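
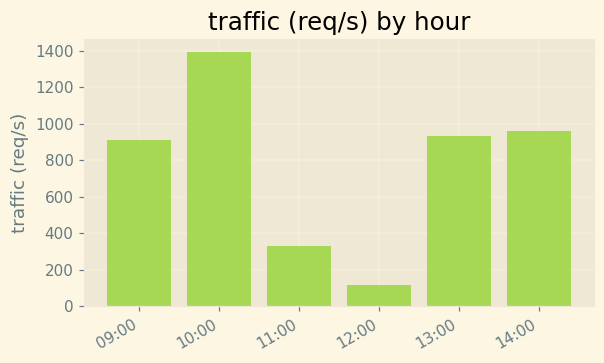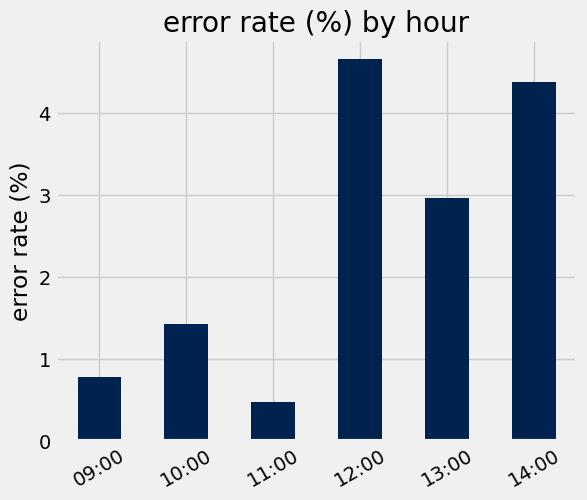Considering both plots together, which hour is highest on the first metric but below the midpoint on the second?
Chart 2 median error rate (%) ≈ 2; below-median hours: 09:00, 10:00, 11:00. Among those, 10:00 has the highest traffic (req/s) (≈ 1400).

10:00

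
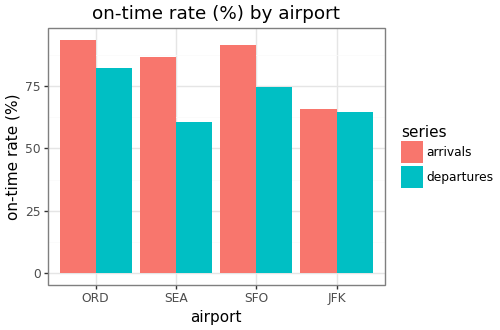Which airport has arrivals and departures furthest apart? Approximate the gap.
SEA, ≈ 30 %

SEA: arrivals ≈ 90, departures ≈ 60 → gap ≈ 30. Next-largest (SFO) is only ≈ 20.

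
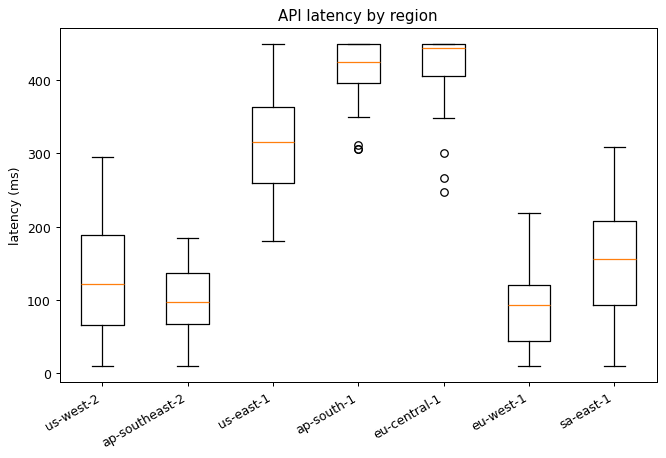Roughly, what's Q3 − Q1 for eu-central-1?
Q3 ≈ 450, Q1 ≈ 400; IQR ≈ 50.

≈ 50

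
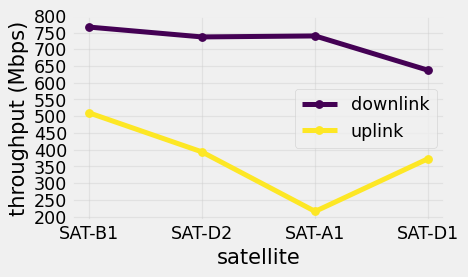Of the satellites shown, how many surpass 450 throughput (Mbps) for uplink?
1

Above 450: SAT-B1.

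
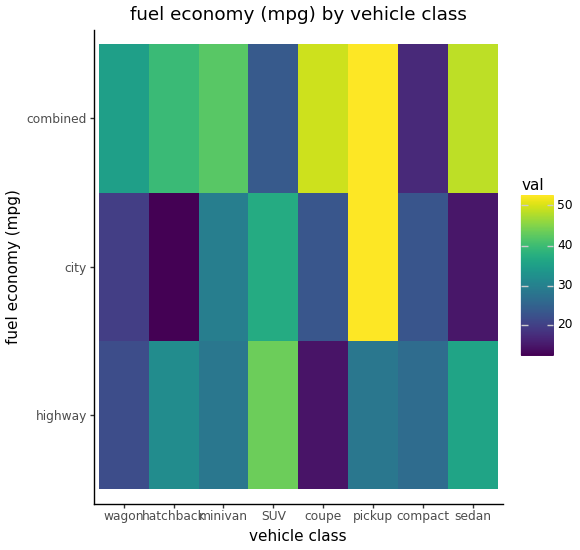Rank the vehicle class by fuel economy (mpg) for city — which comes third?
minivan

Top 4 for city: pickup ≈ 55, SUV ≈ 35, minivan ≈ 30, coupe ≈ 25.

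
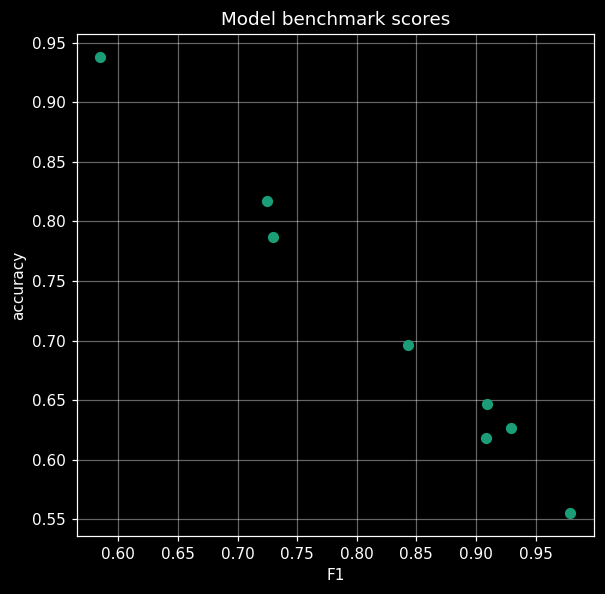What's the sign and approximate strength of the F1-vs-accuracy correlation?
negative, strong

Points are negatively correlated; strong (|r| ≈ 1.0).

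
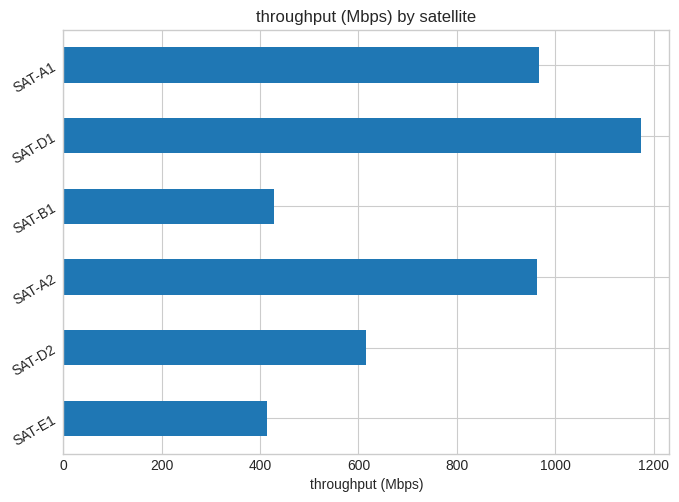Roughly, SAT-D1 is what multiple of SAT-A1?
≈ 1.2×

SAT-D1 ≈ 1200, SAT-A1 ≈ 1000; 1200/1000 ≈ 1.2.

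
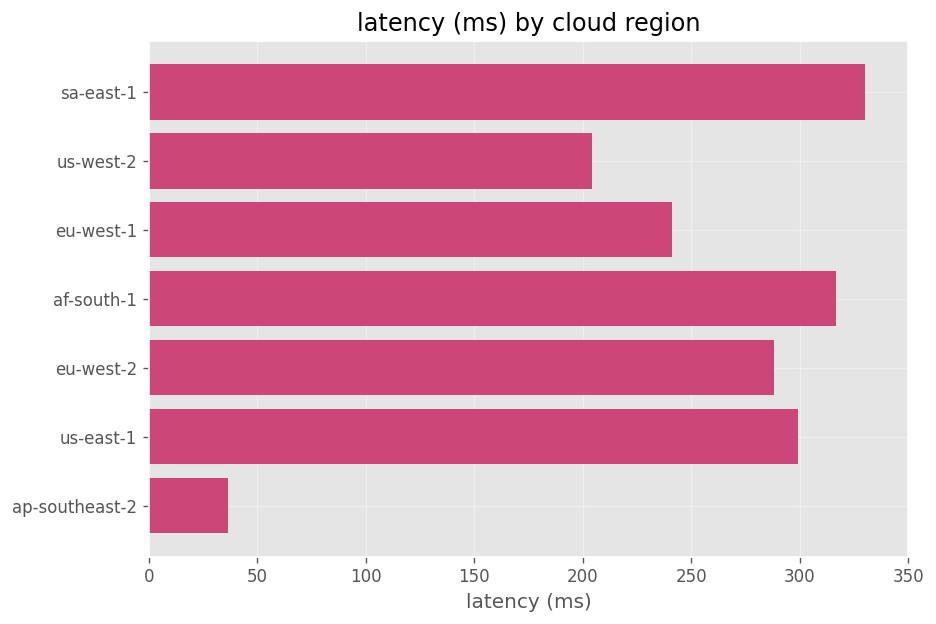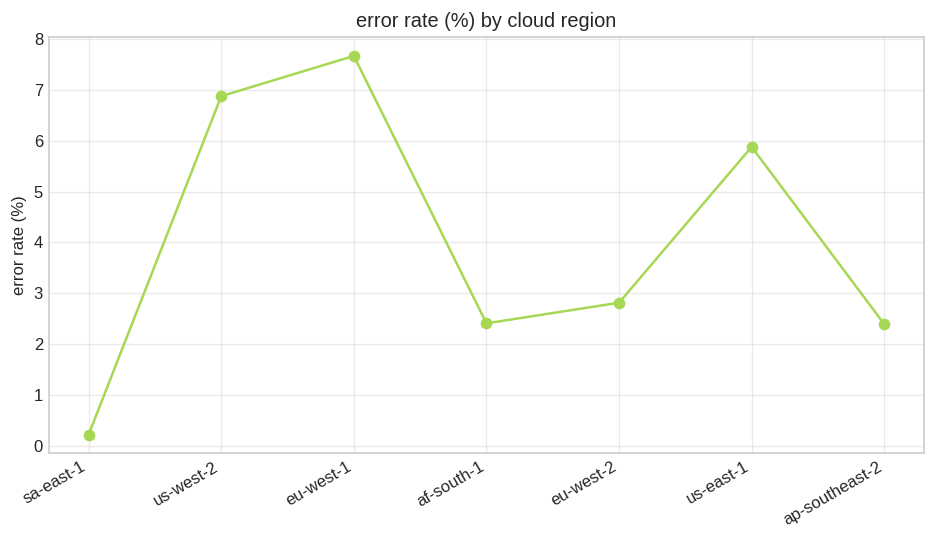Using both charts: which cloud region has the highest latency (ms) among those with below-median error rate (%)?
sa-east-1

Chart 2 median error rate (%) ≈ 3; below-median cloud regions: sa-east-1, af-south-1, ap-southeast-2. Among those, sa-east-1 has the highest latency (ms) (≈ 350).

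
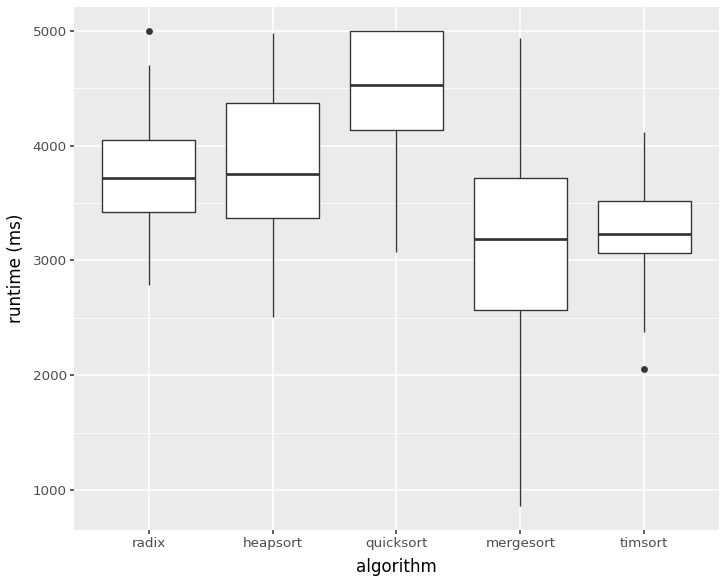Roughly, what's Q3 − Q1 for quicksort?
Q3 ≈ 5000, Q1 ≈ 4200; IQR ≈ 800.

≈ 800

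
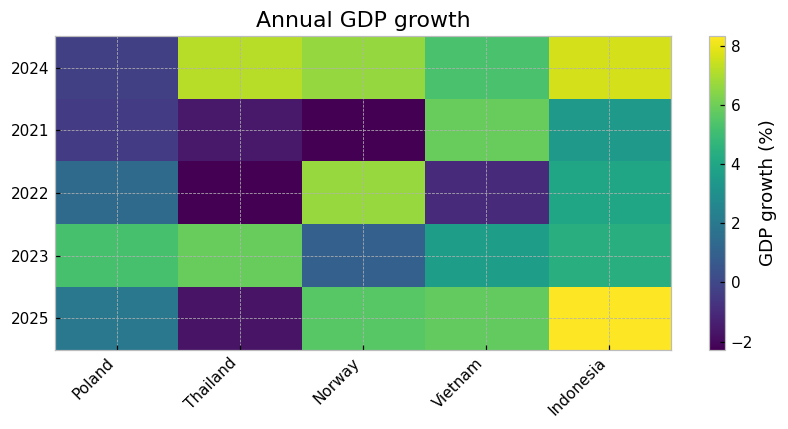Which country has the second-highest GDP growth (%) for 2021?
Indonesia

Top 3 for 2021: Vietnam ≈ 6, Indonesia ≈ 3, Poland ≈ 0.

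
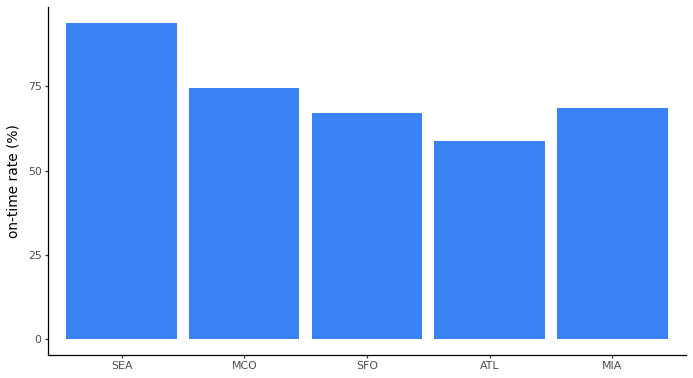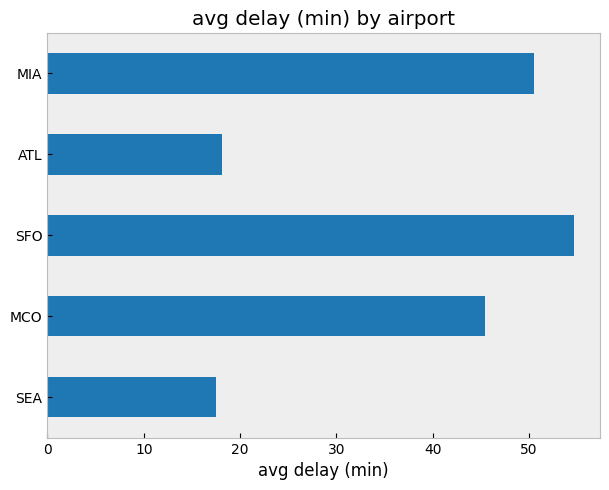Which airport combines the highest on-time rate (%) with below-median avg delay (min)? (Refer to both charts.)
Chart 2 median avg delay (min) ≈ 50; below-median airports: SEA, ATL. Among those, SEA has the highest on-time rate (%) (≈ 90).

SEA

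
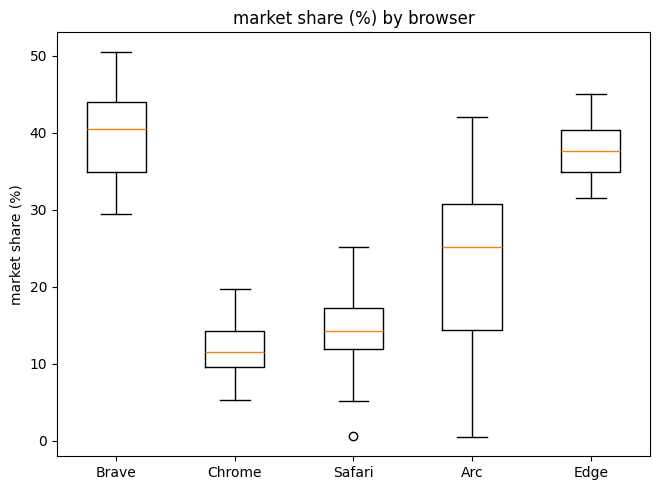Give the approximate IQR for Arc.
Q3 ≈ 30, Q1 ≈ 15; IQR ≈ 15.

≈ 15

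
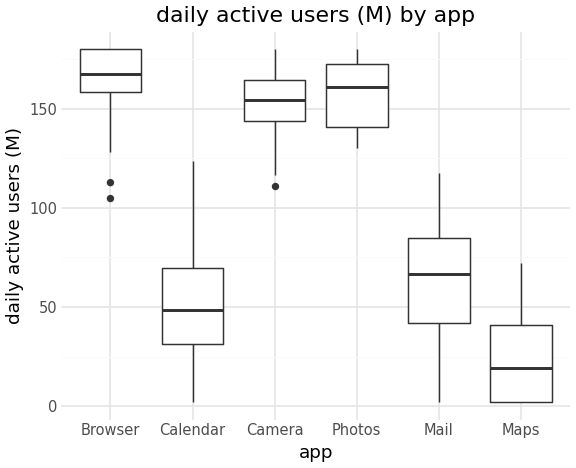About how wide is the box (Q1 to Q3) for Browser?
≈ 20

Q3 ≈ 180, Q1 ≈ 160; IQR ≈ 20.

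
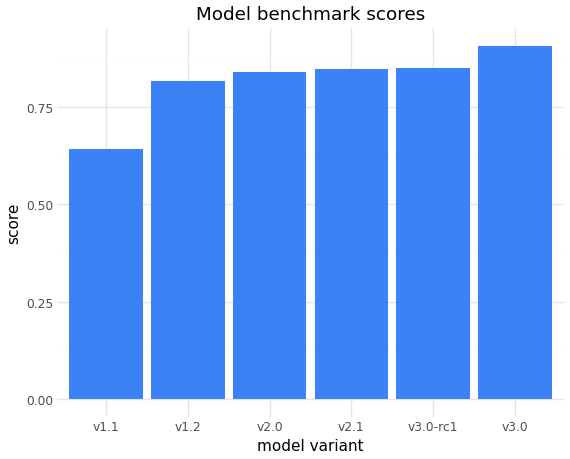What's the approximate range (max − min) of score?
≈ 0.3

Max v3.0 ≈ 0.9, min v1.1 ≈ 0.6; range ≈ 0.3.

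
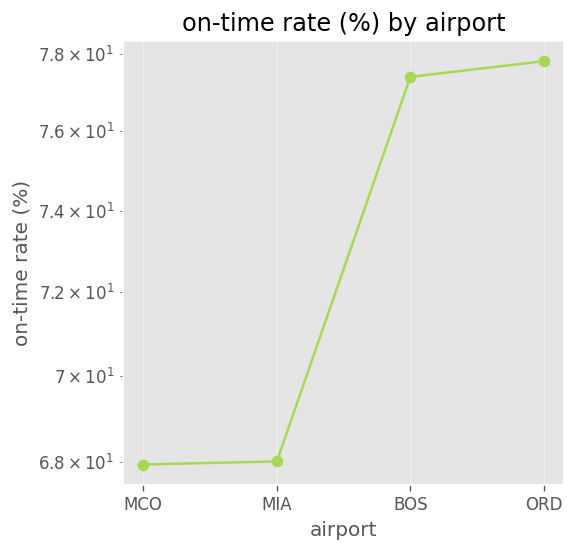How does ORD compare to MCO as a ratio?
≈ 1.15×

ORD ≈ 78, MCO ≈ 68; 78/68 ≈ 1.15.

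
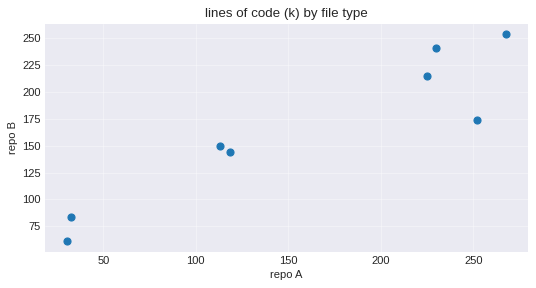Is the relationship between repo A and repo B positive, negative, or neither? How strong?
positive, strong

Points are positively correlated; strong (|r| ≈ 0.9).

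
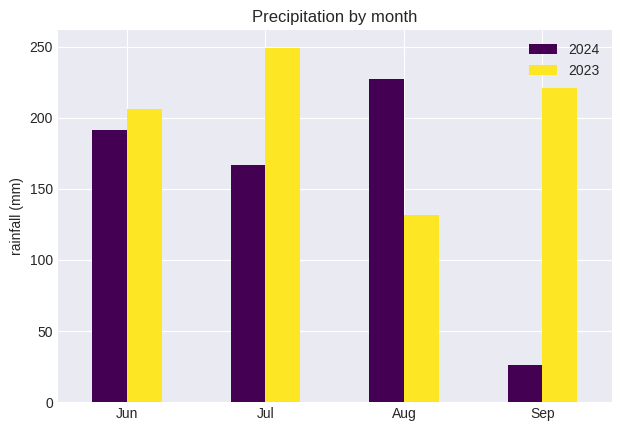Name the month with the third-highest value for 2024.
Top 4 for 2024: Aug ≈ 225, Jun ≈ 200, Jul ≈ 175, Sep ≈ 25.

Jul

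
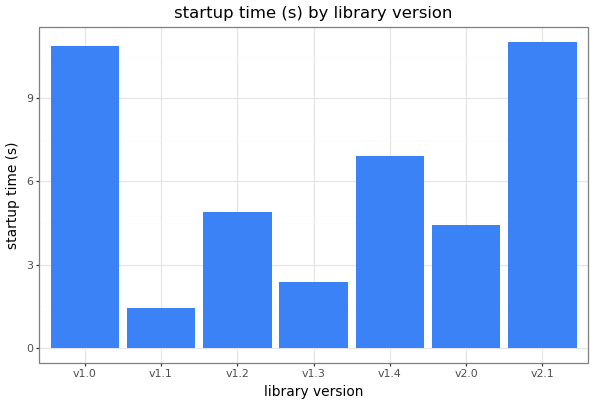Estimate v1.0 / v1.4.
v1.0 ≈ 11, v1.4 ≈ 7; 11/7 ≈ 1.57.

≈ 1.57×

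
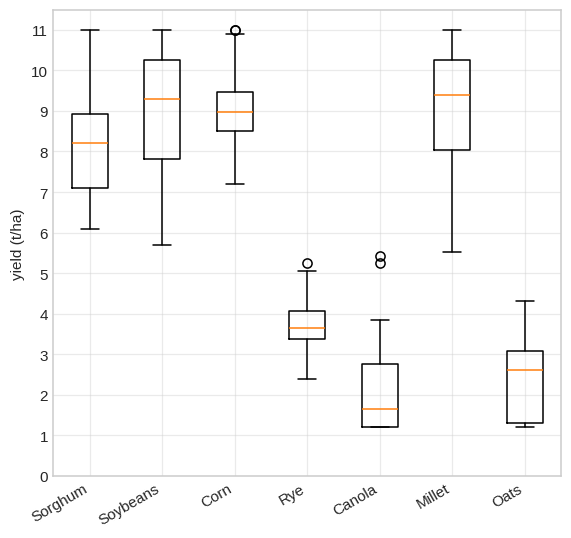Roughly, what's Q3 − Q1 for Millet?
Q3 ≈ 10, Q1 ≈ 8; IQR ≈ 2.

≈ 2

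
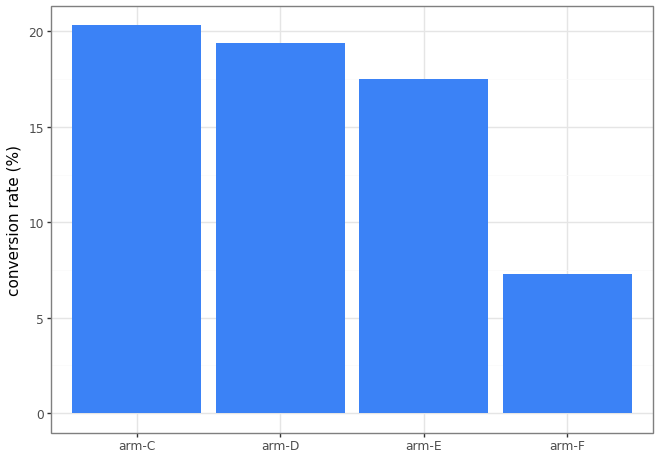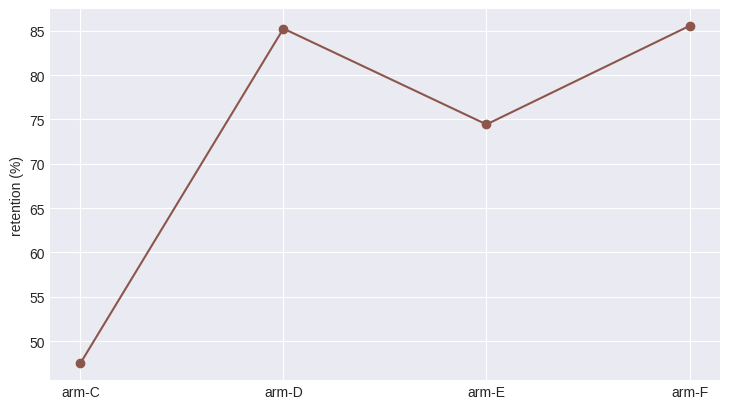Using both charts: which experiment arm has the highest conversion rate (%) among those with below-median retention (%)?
arm-C

Chart 2 median retention (%) ≈ 80; below-median experiment arms: arm-C, arm-E. Among those, arm-C has the highest conversion rate (%) (≈ 20).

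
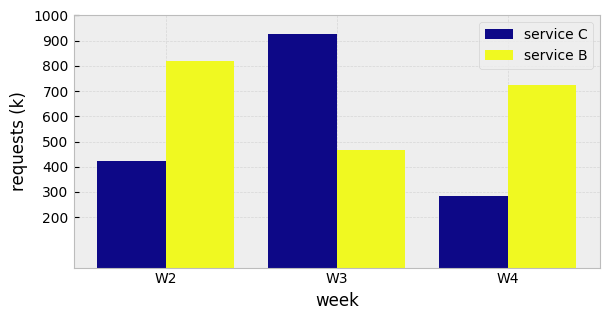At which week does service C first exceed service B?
W3

W2: service C ≈ 400 vs service B ≈ 800 (not yet); W3: service C ≈ 900 vs service B ≈ 500 (first crossover).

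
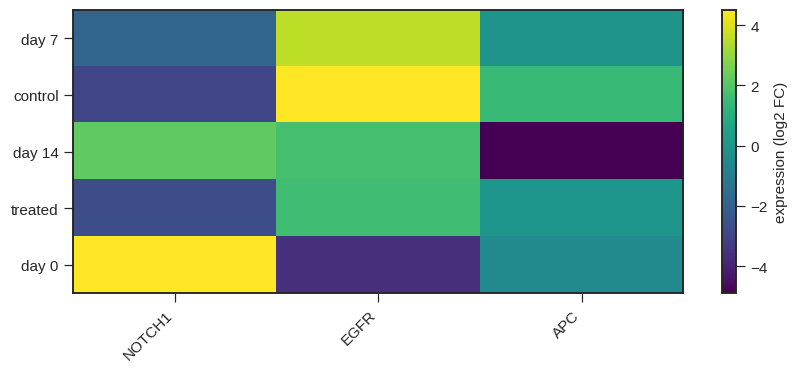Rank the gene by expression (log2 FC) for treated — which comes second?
Top 3 for treated: EGFR ≈ 2, APC ≈ 0, NOTCH1 ≈ -3.

APC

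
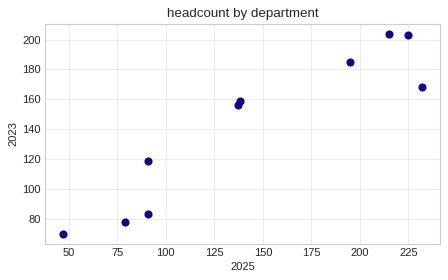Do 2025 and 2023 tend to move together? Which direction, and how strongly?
Points are positively correlated; strong (|r| ≈ 0.9).

positive, strong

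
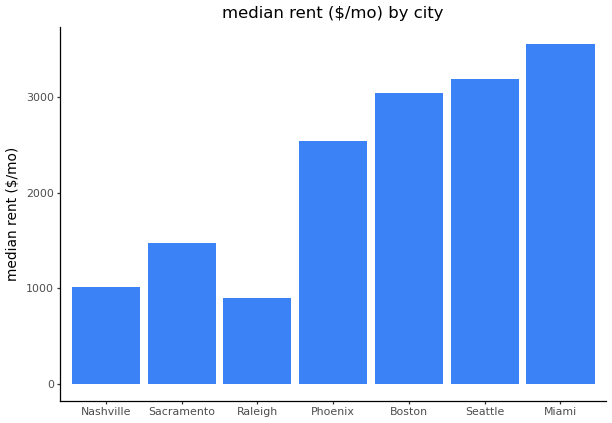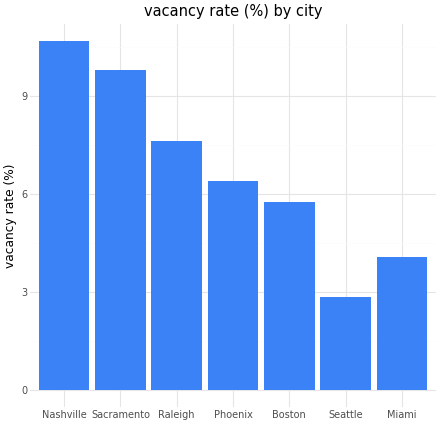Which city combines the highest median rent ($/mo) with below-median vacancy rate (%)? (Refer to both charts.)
Miami

Chart 2 median vacancy rate (%) ≈ 6; below-median cities: Boston, Seattle, Miami. Among those, Miami has the highest median rent ($/mo) (≈ 3500).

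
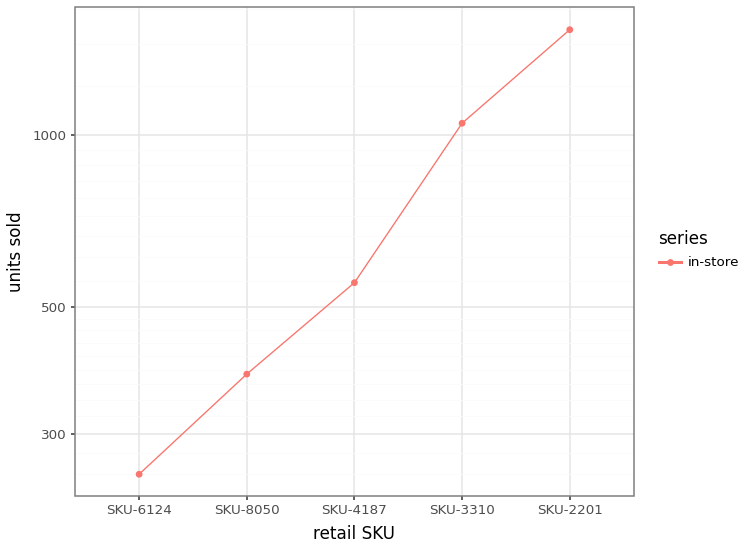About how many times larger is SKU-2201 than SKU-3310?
≈ 1.6×

SKU-2201 ≈ 1600, SKU-3310 ≈ 1000; 1600/1000 ≈ 1.6.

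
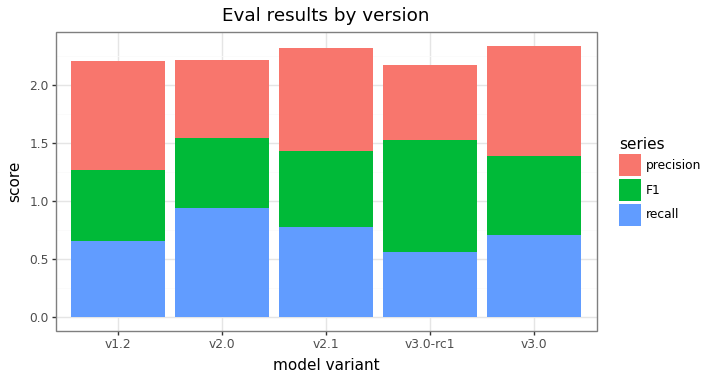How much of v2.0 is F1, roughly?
F1 top ≈ 1.6, bottom ≈ 1.0; segment ≈ 0.6.

≈ 0.6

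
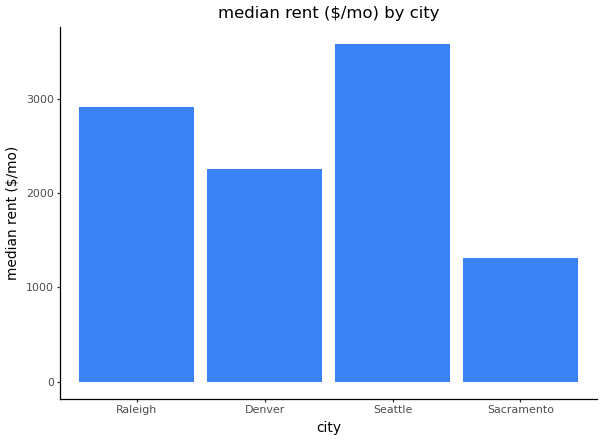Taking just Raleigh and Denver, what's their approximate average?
(3000 + 2500) / 2 ≈ 2750.

≈ 2750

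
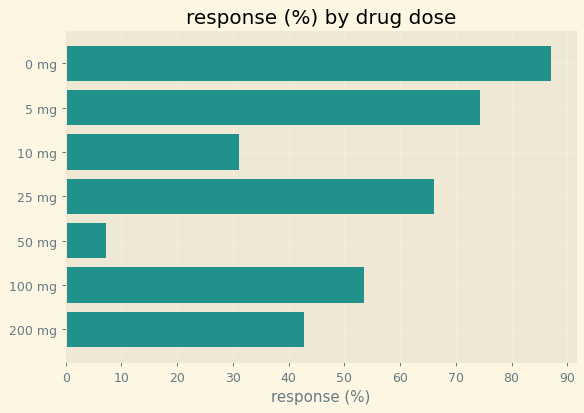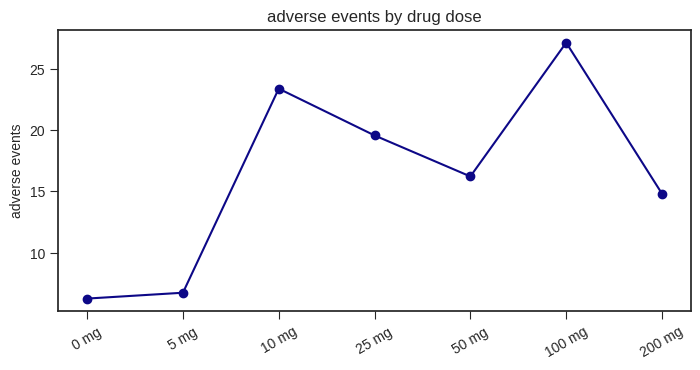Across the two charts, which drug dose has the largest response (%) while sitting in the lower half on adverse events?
0 mg

Chart 2 median adverse events ≈ 15; below-median drug doses: 0 mg, 5 mg, 200 mg. Among those, 0 mg has the highest response (%) (≈ 90).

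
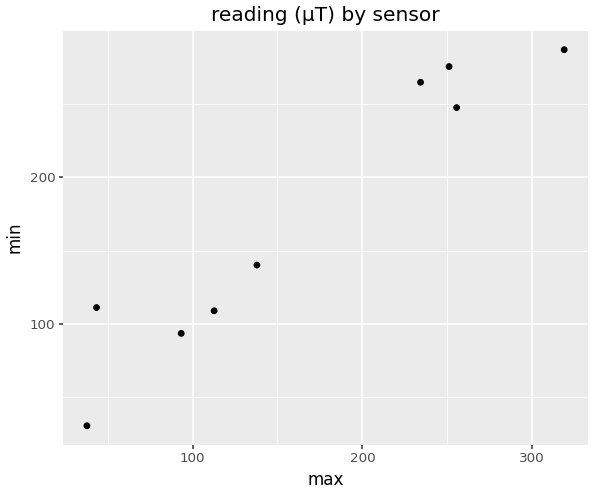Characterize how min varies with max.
Points are positively correlated; strong (|r| ≈ 1.0).

positive, strong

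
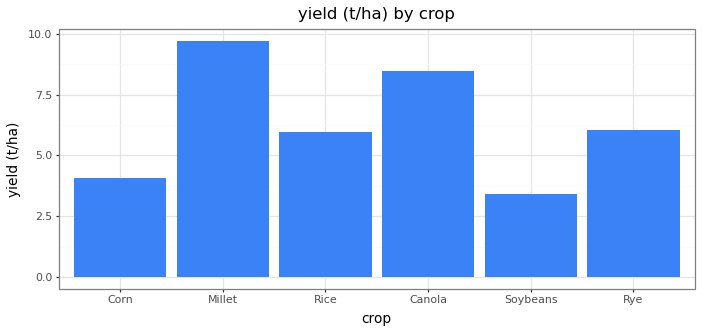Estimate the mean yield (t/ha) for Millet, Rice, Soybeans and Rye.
≈ 6

(10 + 6 + 3 + 6) / 4 ≈ 6.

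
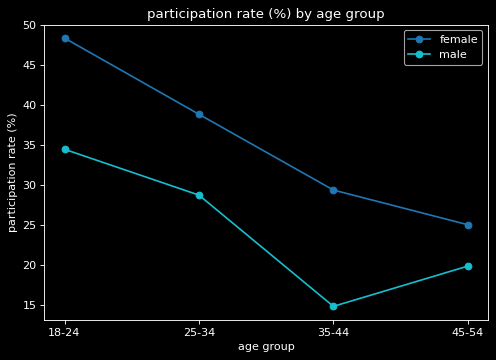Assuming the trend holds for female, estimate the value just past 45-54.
≈ 17.5

Last three: 40, 30, 25 → slope ≈ -7.5/step → next ≈ 17.5.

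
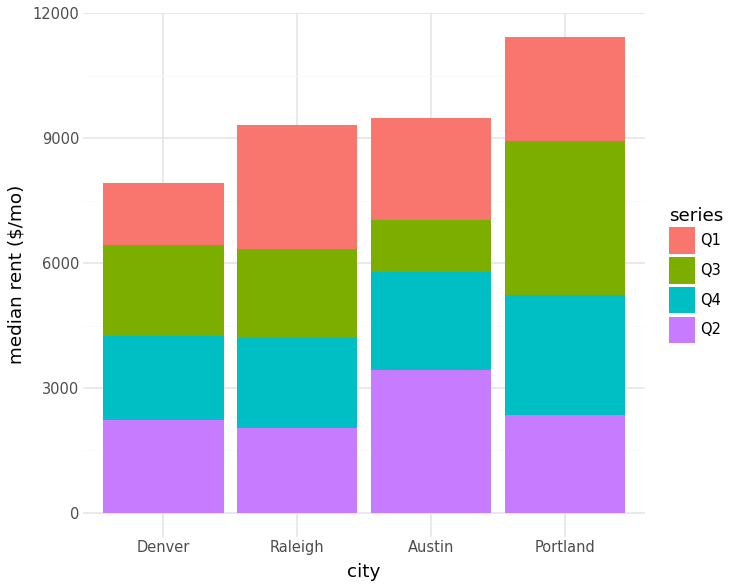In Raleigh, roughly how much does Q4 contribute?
Q4 top ≈ 4000, bottom ≈ 2000; segment ≈ 2000.

≈ 2000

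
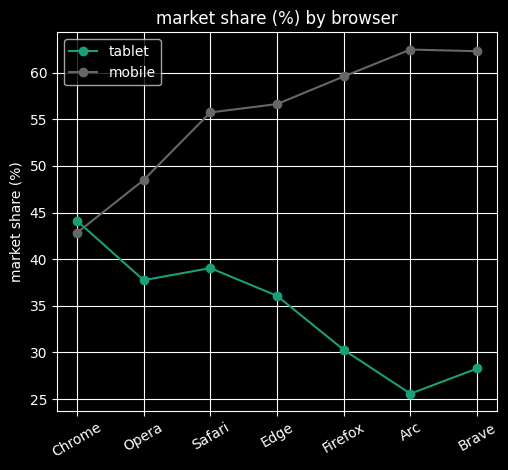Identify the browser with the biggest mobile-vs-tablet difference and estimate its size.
Arc: mobile ≈ 60, tablet ≈ 25 → gap ≈ 35. Next-largest (Brave) is only ≈ 30.

Arc, ≈ 35 %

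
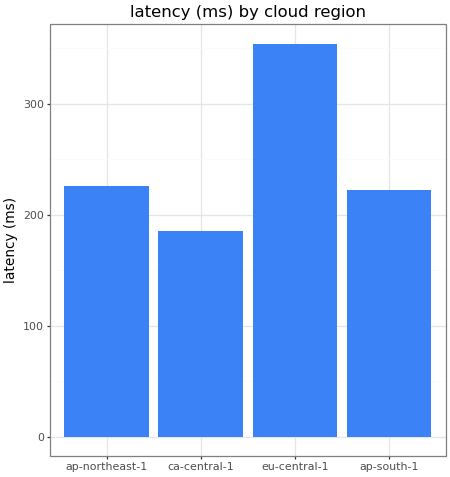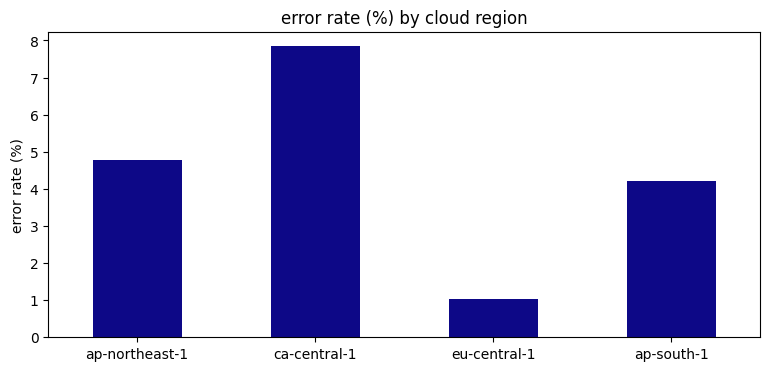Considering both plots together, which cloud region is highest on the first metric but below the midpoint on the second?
Chart 2 median error rate (%) ≈ 5; below-median cloud regions: eu-central-1, ap-south-1. Among those, eu-central-1 has the highest latency (ms) (≈ 350).

eu-central-1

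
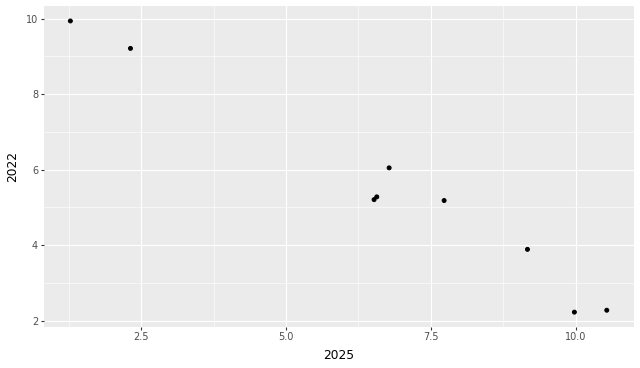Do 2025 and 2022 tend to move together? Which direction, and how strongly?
negative, strong

Points are negatively correlated; strong (|r| ≈ 1.0).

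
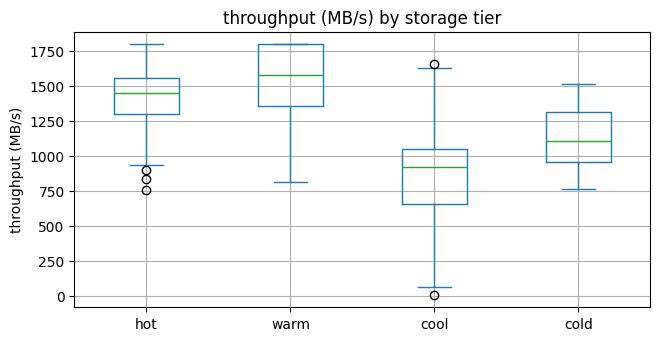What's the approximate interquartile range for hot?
Q3 ≈ 1600, Q1 ≈ 1300; IQR ≈ 300.

≈ 300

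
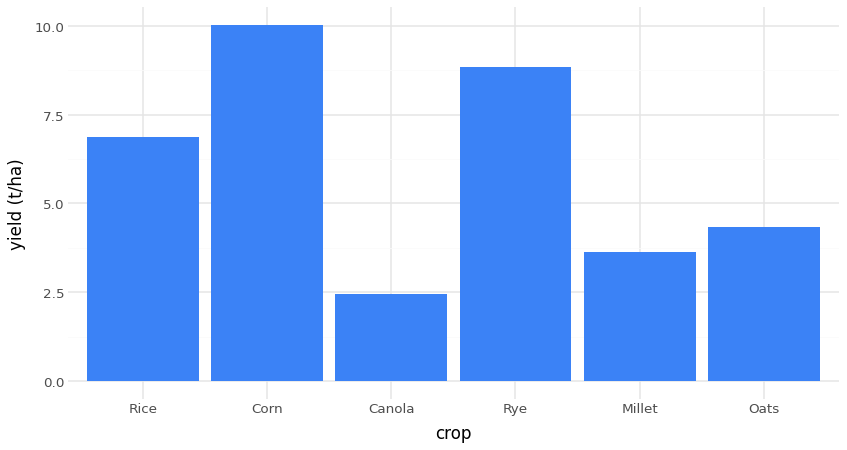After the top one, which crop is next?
Top 3: Corn ≈ 10, Rye ≈ 9, Rice ≈ 7.

Rye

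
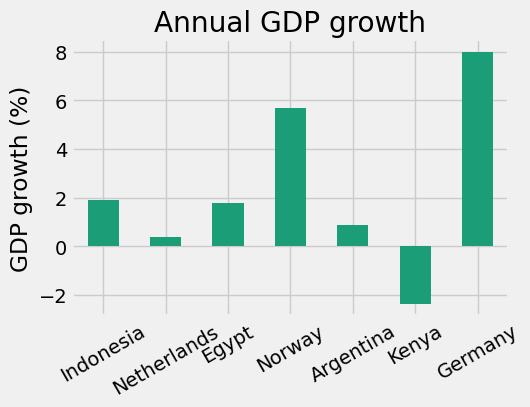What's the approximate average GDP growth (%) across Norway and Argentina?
≈ 4

(6 + 1) / 2 ≈ 4.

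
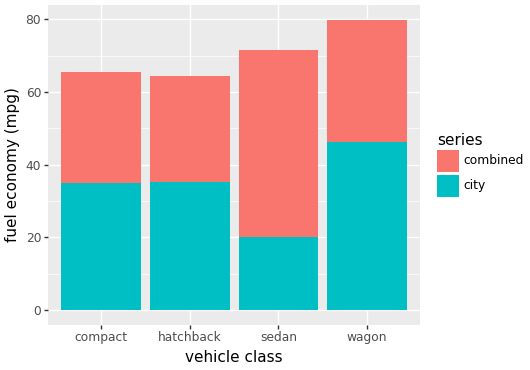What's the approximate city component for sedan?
≈ 20

city top ≈ 20, bottom ≈ 0; segment ≈ 20.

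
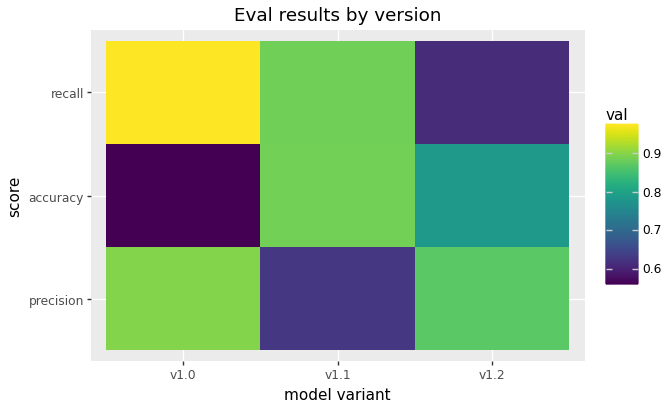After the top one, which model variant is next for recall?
v1.1

Top 3 for recall: v1.0 ≈ 1.00, v1.1 ≈ 0.90, v1.2 ≈ 0.60.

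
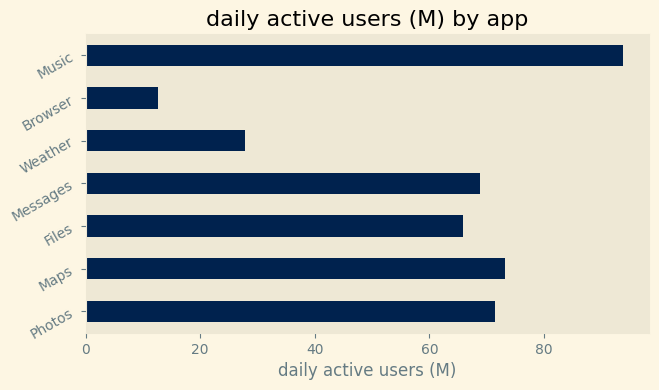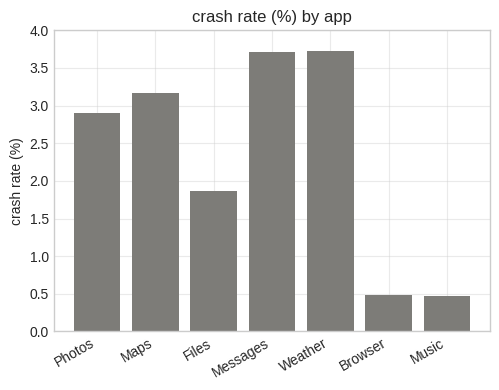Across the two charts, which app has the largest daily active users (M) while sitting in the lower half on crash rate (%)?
Music

Chart 2 median crash rate (%) ≈ 3; below-median apps: Files, Browser, Music. Among those, Music has the highest daily active users (M) (≈ 90).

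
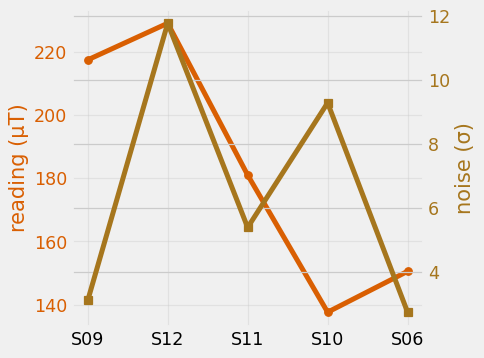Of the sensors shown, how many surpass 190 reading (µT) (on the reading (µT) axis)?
2

Above 190: S09, S12.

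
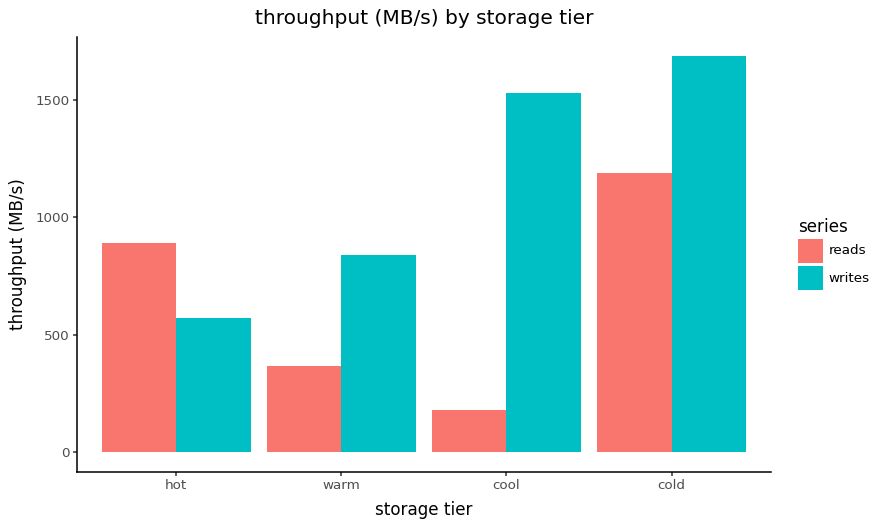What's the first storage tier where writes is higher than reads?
warm

hot: writes ≈ 600 vs reads ≈ 800 (not yet); warm: writes ≈ 800 vs reads ≈ 400 (first crossover).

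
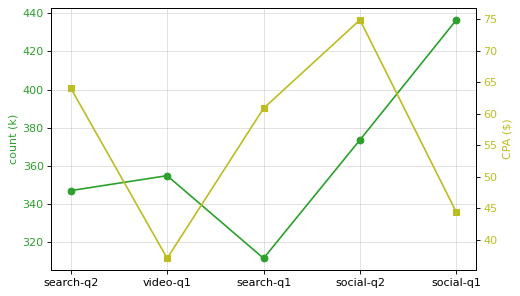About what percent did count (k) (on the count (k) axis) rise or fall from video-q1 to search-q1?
≈ -11.1%

video-q1 ≈ 360, search-q1 ≈ 320; (320 − 360) / 360 ≈ -11.1%.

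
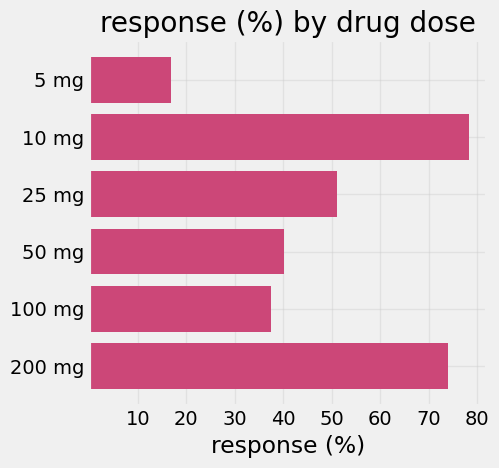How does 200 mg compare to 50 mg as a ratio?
≈ 1.75×

200 mg ≈ 70, 50 mg ≈ 40; 70/40 ≈ 1.75.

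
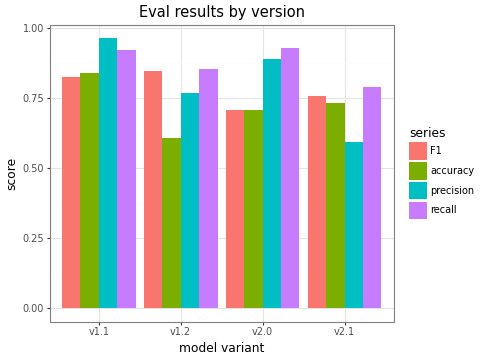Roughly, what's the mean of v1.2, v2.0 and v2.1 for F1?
≈ 0.77

(0.8 + 0.7 + 0.8) / 3 ≈ 0.77.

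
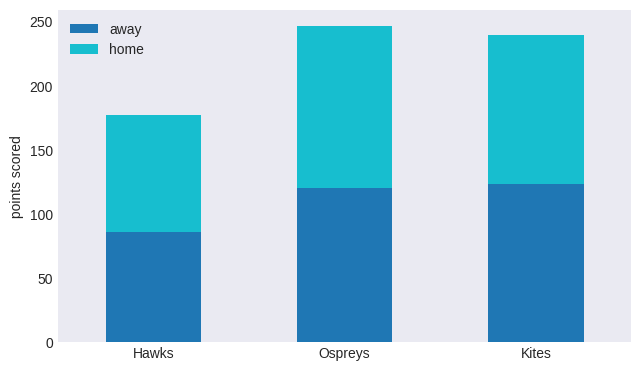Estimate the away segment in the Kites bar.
away top ≈ 125, bottom ≈ 0; segment ≈ 125.

≈ 125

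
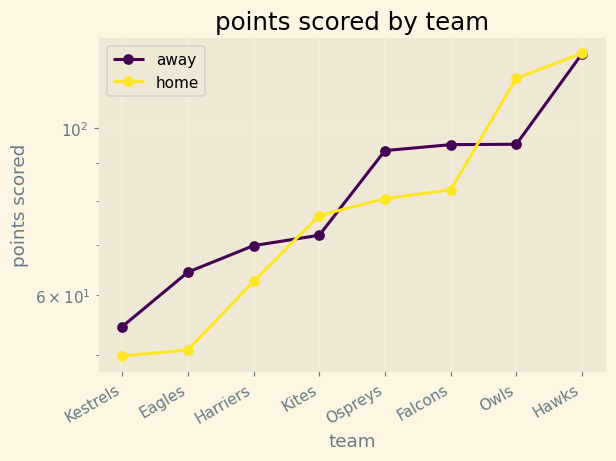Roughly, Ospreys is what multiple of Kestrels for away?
≈ 1.8×

Ospreys ≈ 90, Kestrels ≈ 50; 90/50 ≈ 1.8.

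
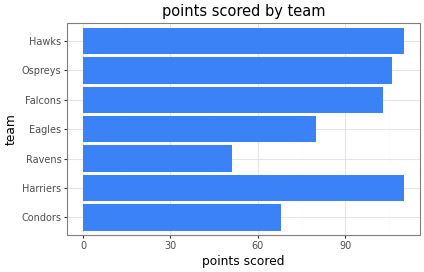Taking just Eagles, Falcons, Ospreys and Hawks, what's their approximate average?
(80 + 100 + 110 + 110) / 4 ≈ 100.

≈ 100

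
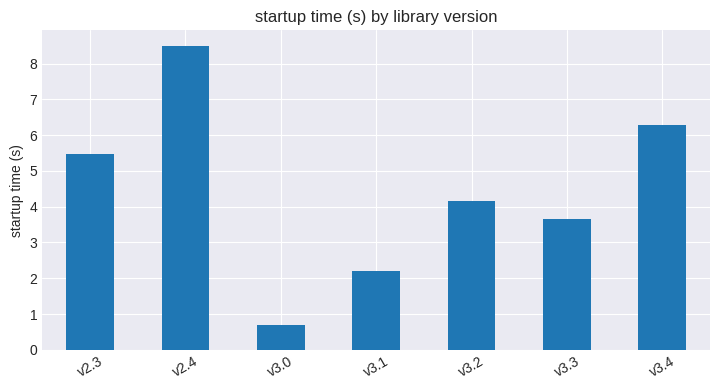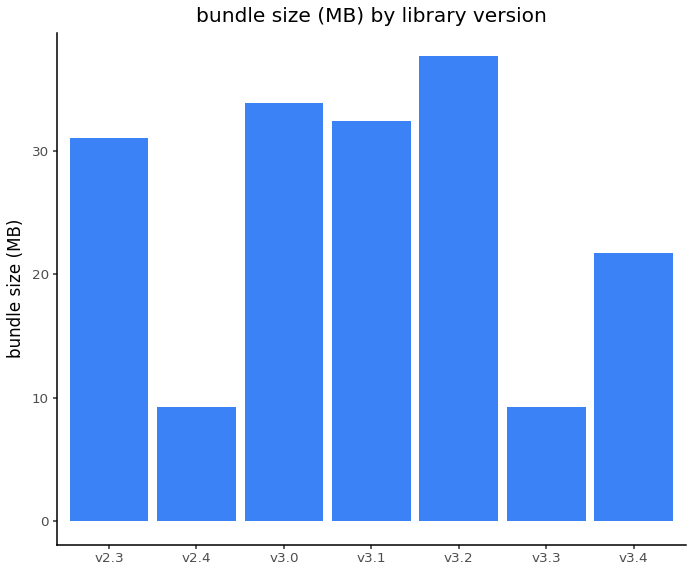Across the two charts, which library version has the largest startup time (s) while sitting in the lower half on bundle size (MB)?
v2.4

Chart 2 median bundle size (MB) ≈ 30; below-median library versions: v2.4, v3.3, v3.4. Among those, v2.4 has the highest startup time (s) (≈ 9).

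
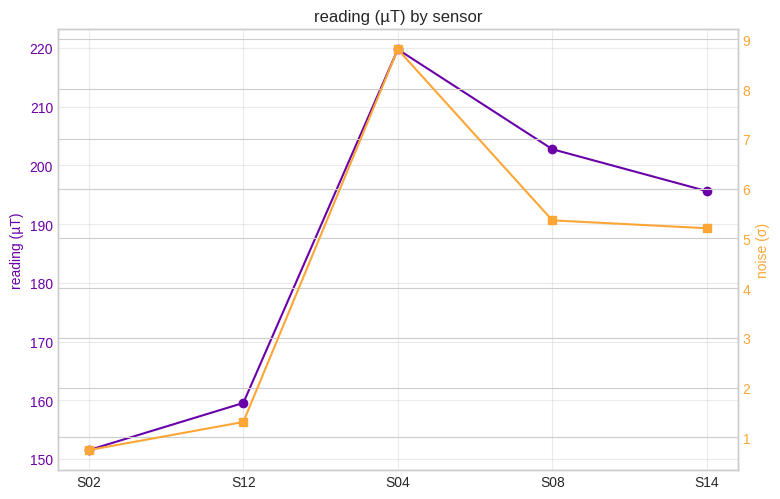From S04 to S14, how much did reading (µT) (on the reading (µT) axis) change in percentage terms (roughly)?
≈ -9.1%

S04 ≈ 220, S14 ≈ 200; (200 − 220) / 220 ≈ -9.1%.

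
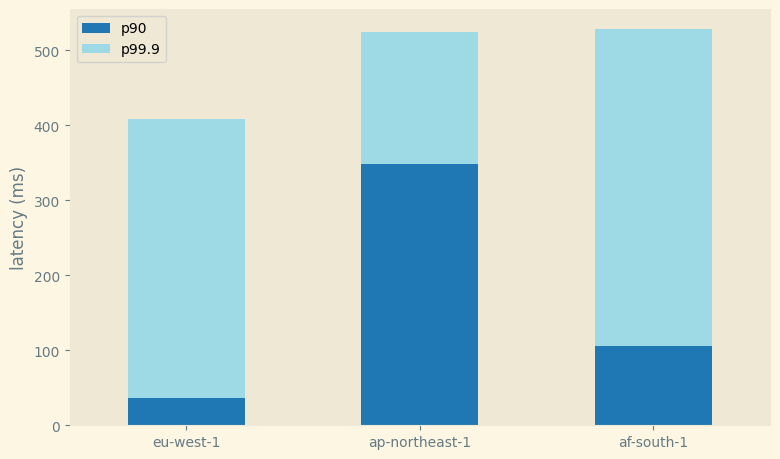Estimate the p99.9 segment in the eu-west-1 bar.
≈ 350

p99.9 top ≈ 400, bottom ≈ 50; segment ≈ 350.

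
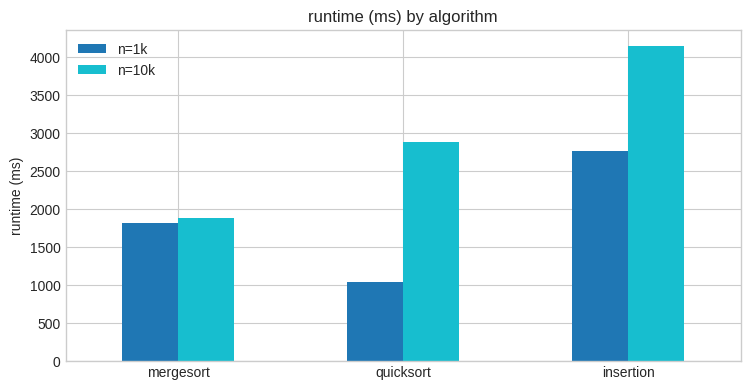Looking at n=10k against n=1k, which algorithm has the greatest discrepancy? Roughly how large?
quicksort, ≈ 2000 ms

quicksort: n=10k ≈ 3000, n=1k ≈ 1000 → gap ≈ 2000. Next-largest (insertion) is only ≈ 1000.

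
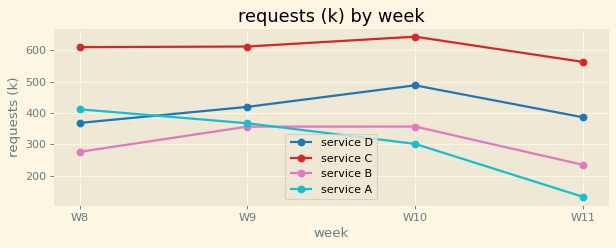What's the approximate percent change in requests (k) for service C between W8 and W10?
W8 ≈ 600, W10 ≈ 650; (650 − 600) / 600 ≈ +8.3%.

≈ +8.3%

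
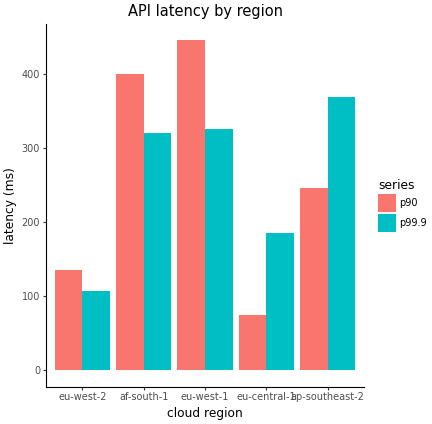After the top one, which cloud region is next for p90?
Top 3 for p90: eu-west-1 ≈ 450, af-south-1 ≈ 400, ap-southeast-2 ≈ 250.

af-south-1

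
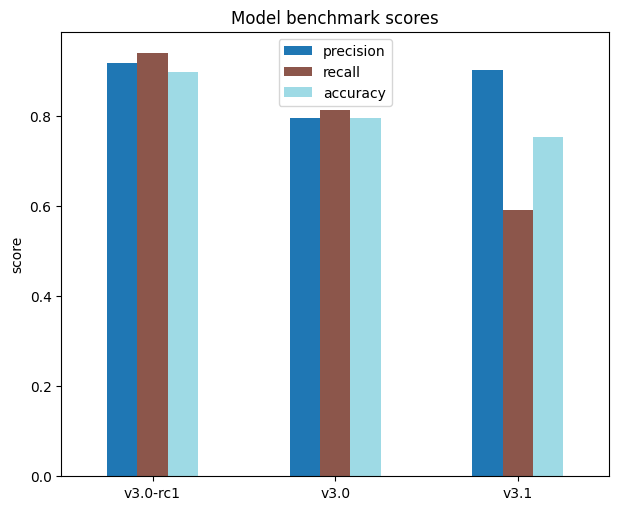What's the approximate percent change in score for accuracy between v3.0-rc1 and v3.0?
v3.0-rc1 ≈ 0.9, v3.0 ≈ 0.8; (0.8 − 0.9) / 0.9 ≈ -11.1%.

≈ -11.1%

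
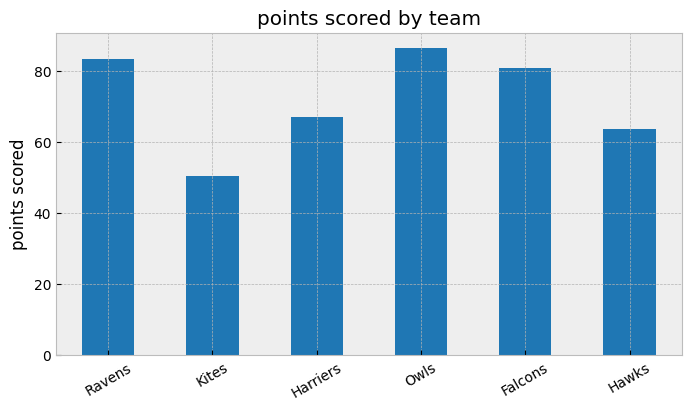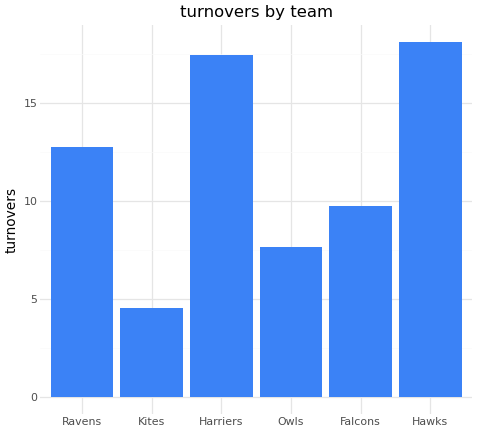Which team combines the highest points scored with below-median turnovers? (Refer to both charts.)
Chart 2 median turnovers ≈ 12; below-median teams: Kites, Owls, Falcons. Among those, Owls has the highest points scored (≈ 90).

Owls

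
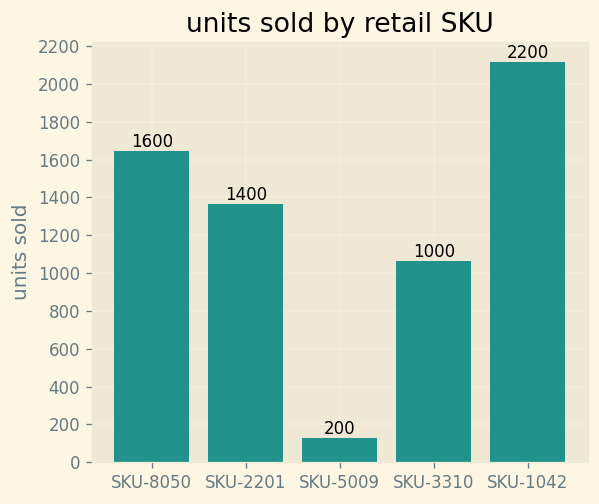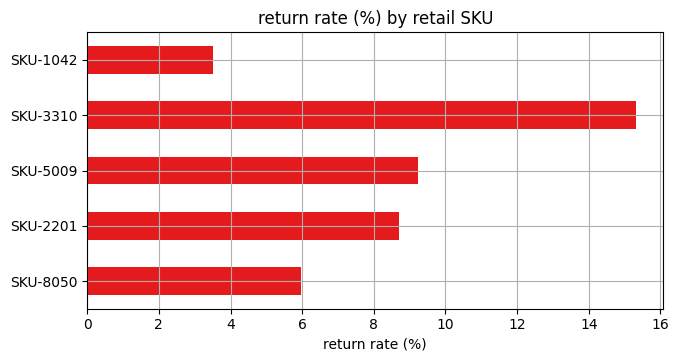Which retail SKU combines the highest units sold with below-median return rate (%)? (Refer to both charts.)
Chart 2 median return rate (%) ≈ 8; below-median retail SKUs: SKU-8050, SKU-1042. Among those, SKU-1042 has the highest units sold (≈ 2200).

SKU-1042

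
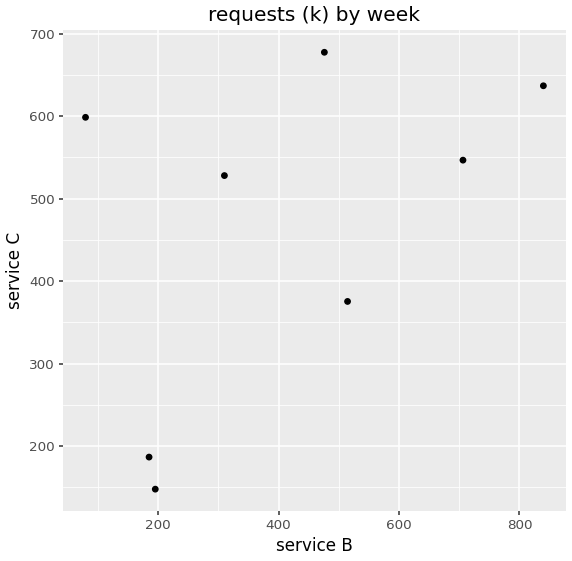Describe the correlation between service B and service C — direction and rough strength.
Points are positively correlated; moderate (|r| ≈ 0.5).

positive, moderate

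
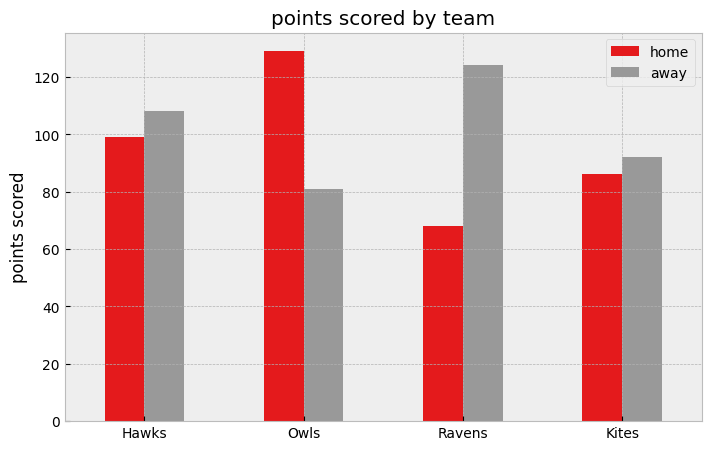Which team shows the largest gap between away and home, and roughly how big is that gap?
Ravens, ≈ 60

Ravens: away ≈ 120, home ≈ 60 → gap ≈ 60. Next-largest (Owls) is only ≈ 40.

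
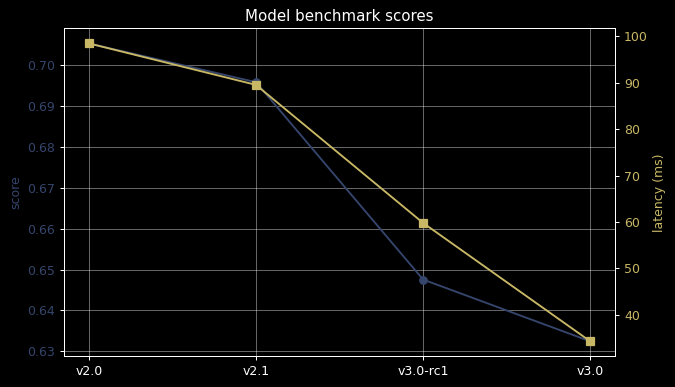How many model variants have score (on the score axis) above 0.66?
Above 0.66: v2.0, v2.1.

2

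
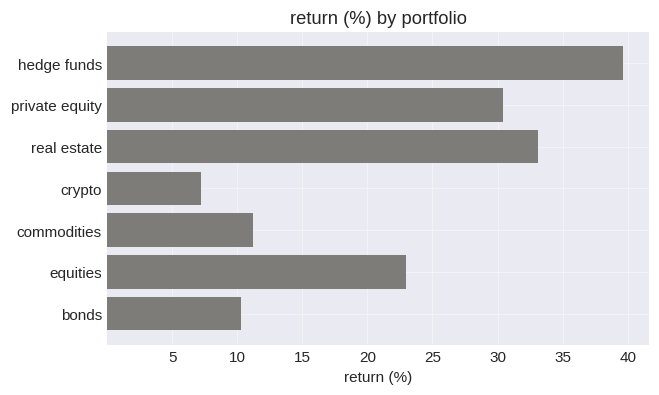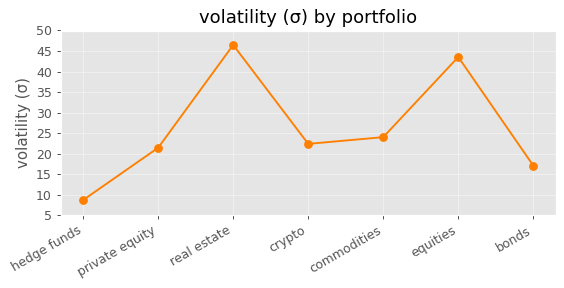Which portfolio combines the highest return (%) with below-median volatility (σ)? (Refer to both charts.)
hedge funds

Chart 2 median volatility (σ) ≈ 20; below-median portfolios: hedge funds, private equity, bonds. Among those, hedge funds has the highest return (%) (≈ 40).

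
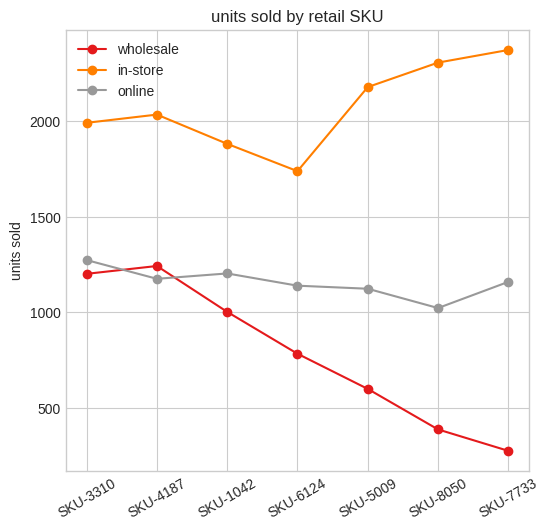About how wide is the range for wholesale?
Max SKU-4187 ≈ 1200, min SKU-7733 ≈ 200; range ≈ 1000.

≈ 1000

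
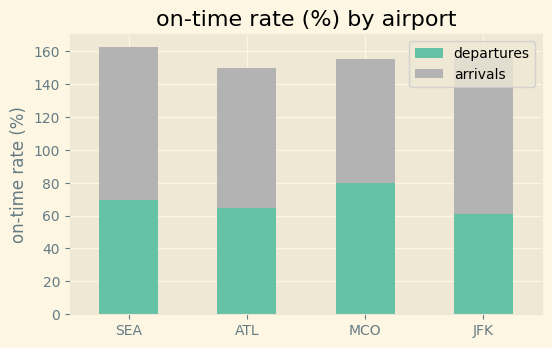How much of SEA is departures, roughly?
≈ 60

departures top ≈ 60, bottom ≈ 0; segment ≈ 60.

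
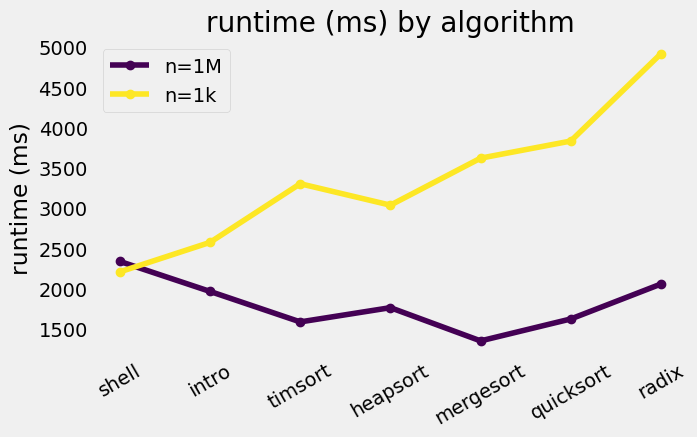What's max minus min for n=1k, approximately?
≈ 3000

Max radix ≈ 5000, min shell ≈ 2000; range ≈ 3000.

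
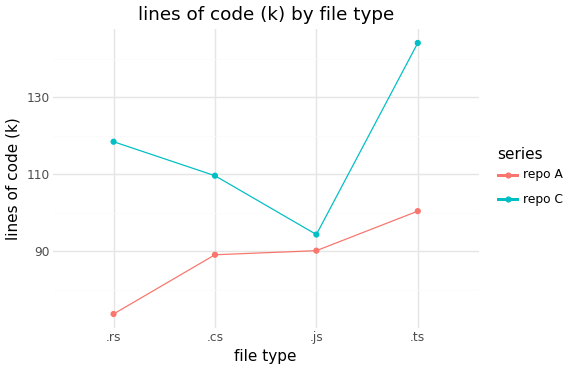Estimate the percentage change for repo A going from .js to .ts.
.js ≈ 90, .ts ≈ 100; (100 − 90) / 90 ≈ +11.1%.

≈ +11.1%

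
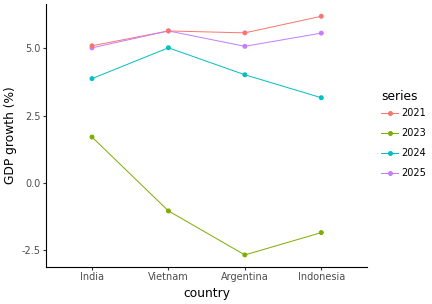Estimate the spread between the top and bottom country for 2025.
≈ 1

Max Vietnam ≈ 6, min India ≈ 5; range ≈ 1.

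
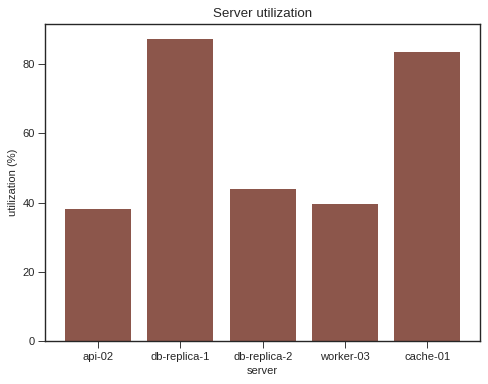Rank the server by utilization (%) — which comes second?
cache-01

Top 3: db-replica-1 ≈ 90, cache-01 ≈ 80, db-replica-2 ≈ 40.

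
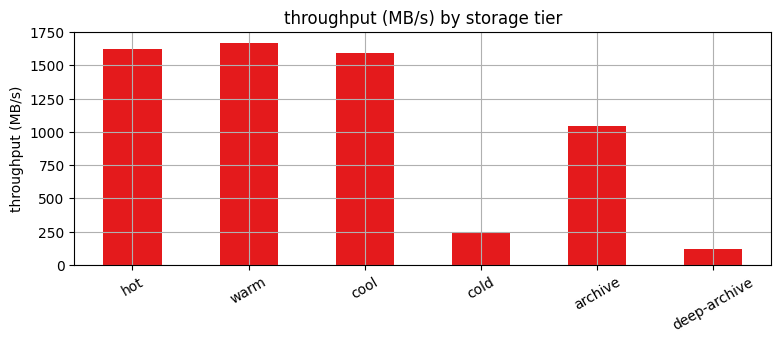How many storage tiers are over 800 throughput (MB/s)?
4

Above 800: hot, warm, cool, archive.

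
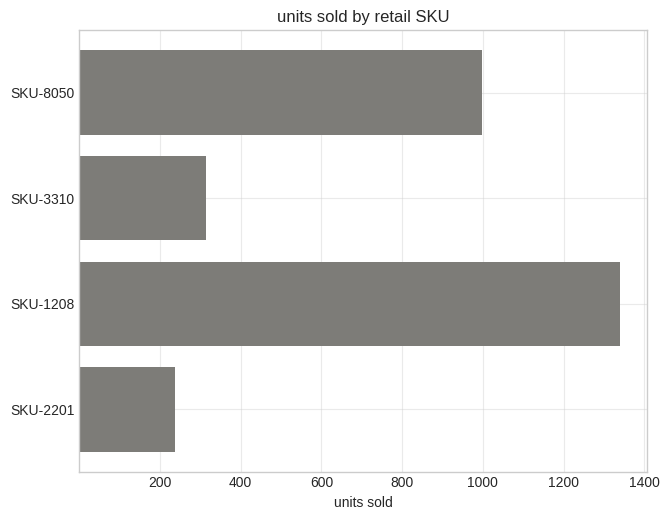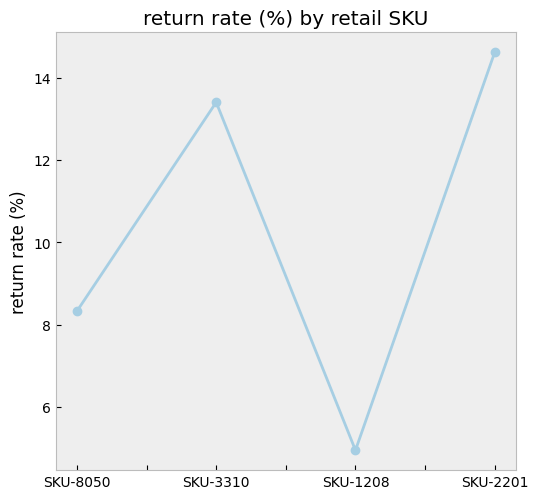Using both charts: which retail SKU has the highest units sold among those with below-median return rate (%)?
Chart 2 median return rate (%) ≈ 10; below-median retail SKUs: SKU-8050, SKU-1208. Among those, SKU-1208 has the highest units sold (≈ 1400).

SKU-1208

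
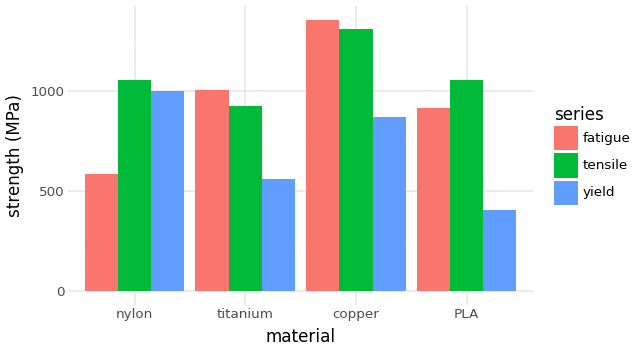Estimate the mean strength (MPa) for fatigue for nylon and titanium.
≈ 800

(600 + 1000) / 2 ≈ 800.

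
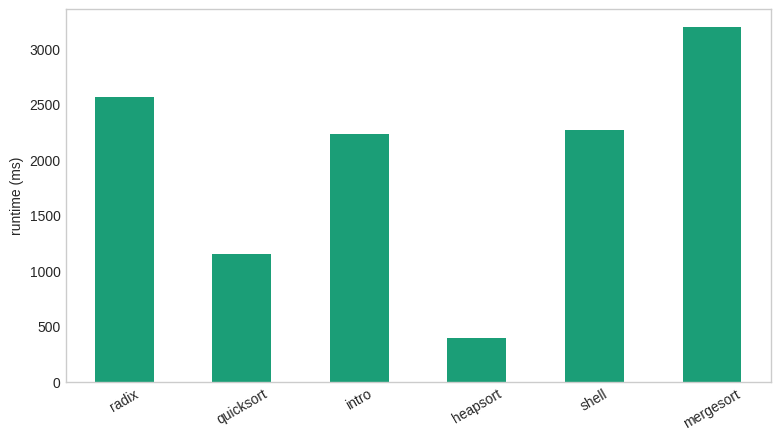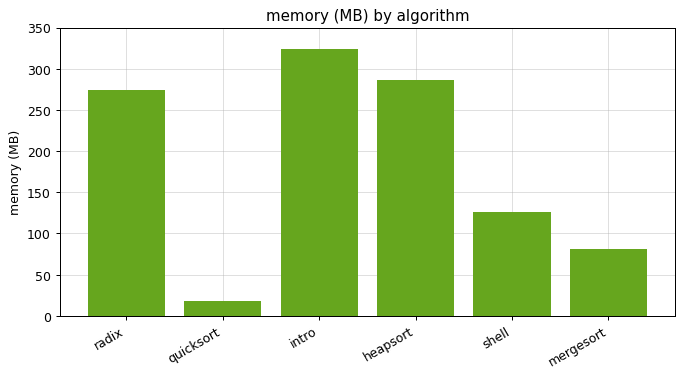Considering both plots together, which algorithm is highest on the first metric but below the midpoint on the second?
Chart 2 median memory (MB) ≈ 200; below-median algorithms: quicksort, shell, mergesort. Among those, mergesort has the highest runtime (ms) (≈ 3000).

mergesort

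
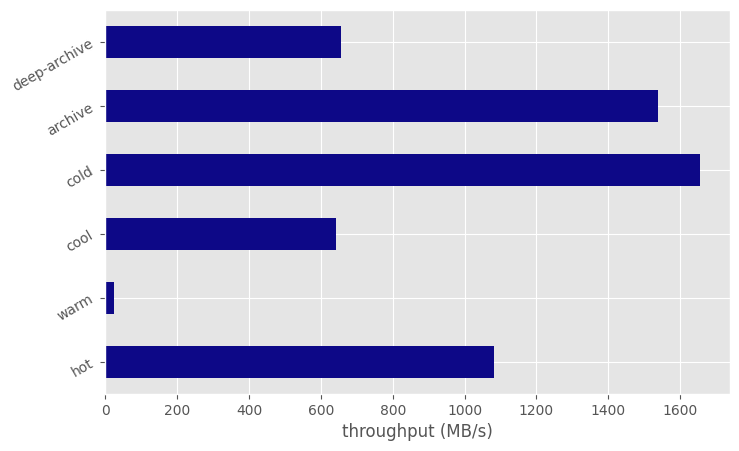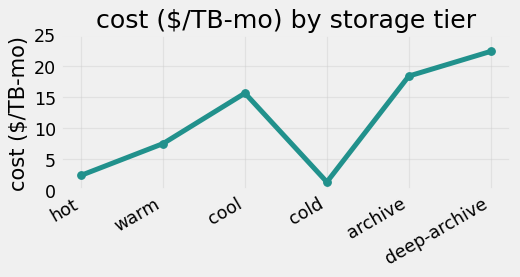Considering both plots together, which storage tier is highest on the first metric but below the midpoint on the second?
Chart 2 median cost ($/TB-mo) ≈ 10; below-median storage tiers: hot, warm, cold. Among those, cold has the highest throughput (MB/s) (≈ 1600).

cold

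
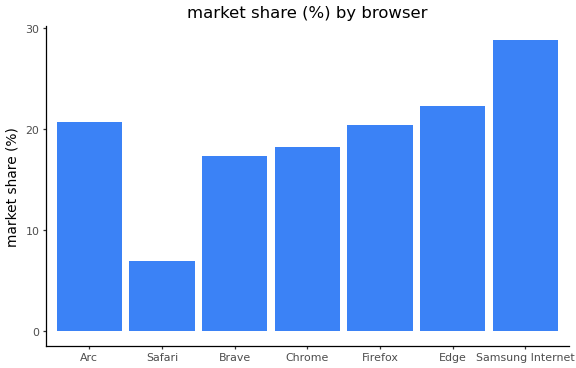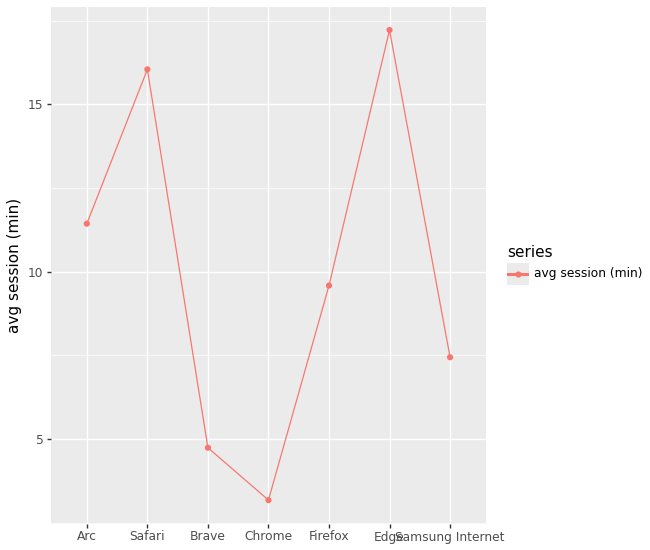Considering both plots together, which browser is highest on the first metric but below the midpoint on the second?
Samsung Internet

Chart 2 median avg session (min) ≈ 10; below-median browsers: Brave, Chrome, Samsung Internet. Among those, Samsung Internet has the highest market share (%) (≈ 30).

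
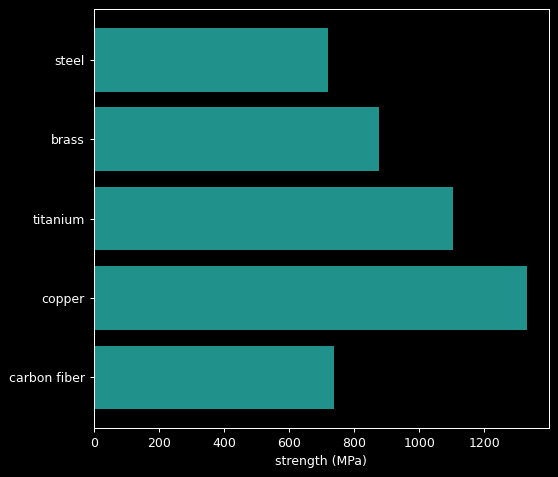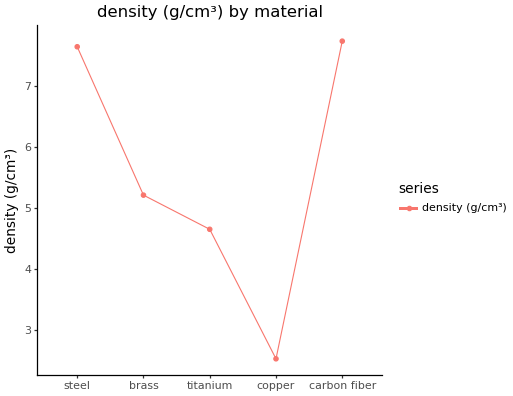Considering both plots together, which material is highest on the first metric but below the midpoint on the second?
copper

Chart 2 median density (g/cm³) ≈ 5; below-median materials: titanium, copper. Among those, copper has the highest strength (MPa) (≈ 1400).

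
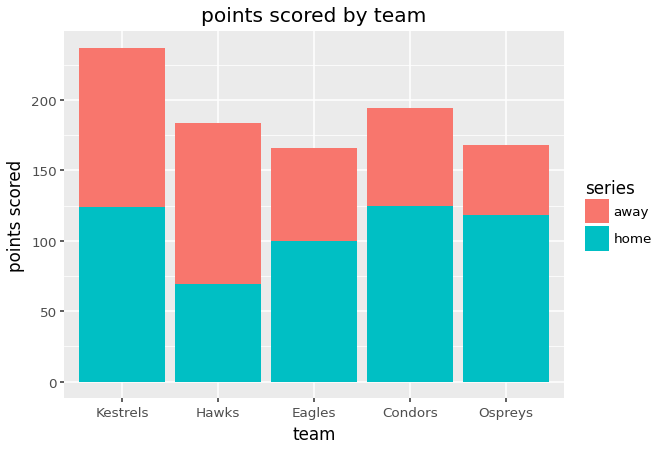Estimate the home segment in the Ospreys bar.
home top ≈ 120, bottom ≈ 0; segment ≈ 120.

≈ 120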